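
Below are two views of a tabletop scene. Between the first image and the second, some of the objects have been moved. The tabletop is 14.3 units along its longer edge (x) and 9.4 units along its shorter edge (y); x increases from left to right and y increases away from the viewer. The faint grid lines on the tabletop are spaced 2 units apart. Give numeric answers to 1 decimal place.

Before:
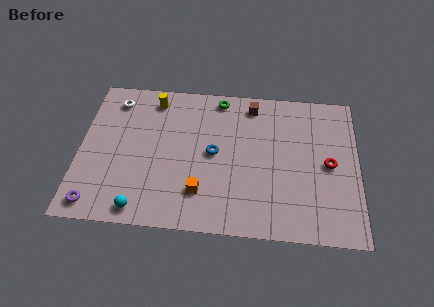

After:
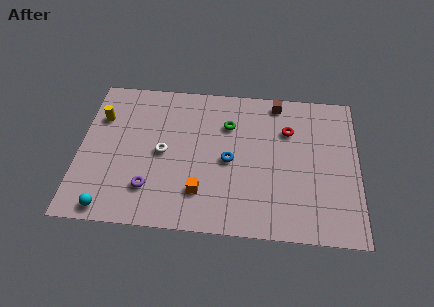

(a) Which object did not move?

the orange cube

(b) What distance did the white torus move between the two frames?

4.1

The white torus was near (1.7, 7.8) before and (4.3, 4.6) after, so it travelled √(2.6² + 3.2²) ≈ 4.1 units.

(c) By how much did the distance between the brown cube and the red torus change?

-3.4

They were about 5.3 units apart before and 1.9 after — 3.4 units closer together.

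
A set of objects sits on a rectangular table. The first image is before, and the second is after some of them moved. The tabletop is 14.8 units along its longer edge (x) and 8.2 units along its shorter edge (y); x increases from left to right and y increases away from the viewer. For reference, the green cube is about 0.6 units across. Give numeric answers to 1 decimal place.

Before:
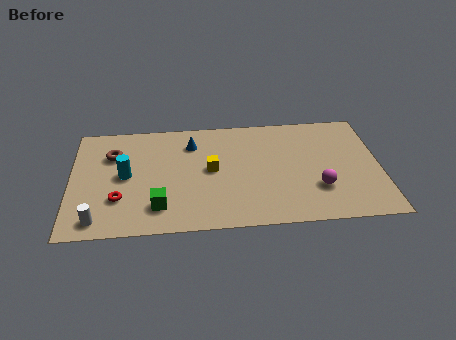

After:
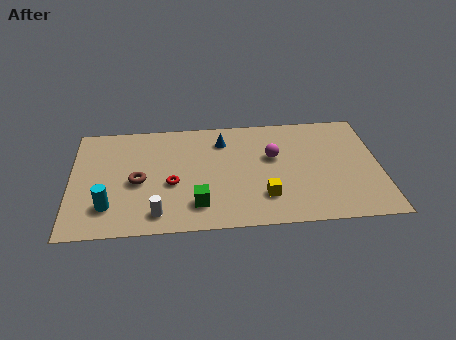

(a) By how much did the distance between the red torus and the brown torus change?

-1.7

The distance was about 3.3 in the first image and 1.6 in the second, so they moved 1.7 units closer together.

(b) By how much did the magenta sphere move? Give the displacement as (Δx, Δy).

(-2.1, 2.5)

The magenta sphere was at about (11.8, 2.5) and moved to about (9.7, 5.0).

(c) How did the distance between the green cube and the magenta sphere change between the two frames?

-2.7

The distance was about 7.6 in the first image and 4.9 in the second, so they moved 2.7 units closer together.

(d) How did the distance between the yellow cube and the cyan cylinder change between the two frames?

+3.3

The distance was about 4.1 in the first image and 7.4 in the second, so they moved 3.3 units further apart.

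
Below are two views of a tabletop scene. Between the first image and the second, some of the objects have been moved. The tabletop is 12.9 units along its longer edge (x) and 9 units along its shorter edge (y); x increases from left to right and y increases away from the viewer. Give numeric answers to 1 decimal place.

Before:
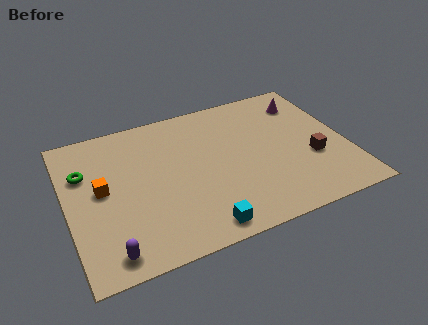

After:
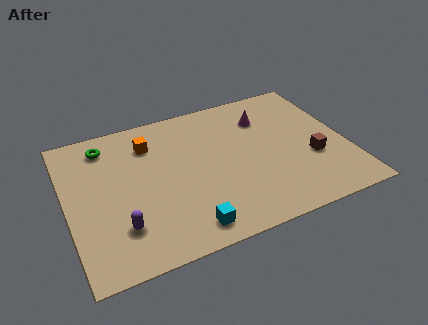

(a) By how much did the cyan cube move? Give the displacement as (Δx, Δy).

(-0.6, 0.2)

From the two frames, the cyan cube sits at roughly (5.7, 1.0) before and (5.1, 1.2) after.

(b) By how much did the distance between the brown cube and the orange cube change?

-1.7

They were about 9.7 units apart before and 8.0 after — 1.7 units closer together.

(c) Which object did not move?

the brown cube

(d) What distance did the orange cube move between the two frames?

3.2

The orange cube was near (1.6, 4.8) before and (4.0, 6.9) after, so it travelled √(2.4² + 2.1²) ≈ 3.2 units.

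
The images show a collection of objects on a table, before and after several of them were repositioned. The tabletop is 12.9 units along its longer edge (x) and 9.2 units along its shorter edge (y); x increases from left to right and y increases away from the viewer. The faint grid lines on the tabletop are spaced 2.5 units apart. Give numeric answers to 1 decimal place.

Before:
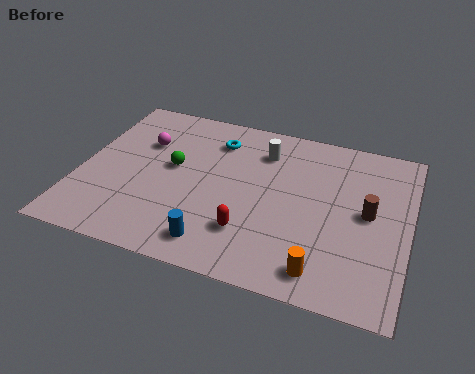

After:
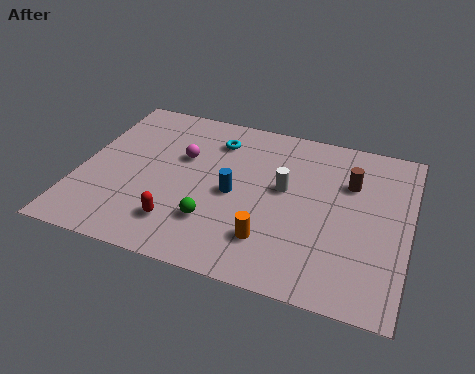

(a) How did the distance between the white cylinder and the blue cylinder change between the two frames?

-3.7

Before: roughly 5.8 units apart; after: 2.1. That's 3.7 units closer together.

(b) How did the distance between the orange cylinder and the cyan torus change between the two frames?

-1.9

The distance was about 7.5 in the first image and 5.6 in the second, so they moved 1.9 units closer together.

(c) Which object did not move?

the cyan torus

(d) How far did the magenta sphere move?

1.6

The magenta sphere was near (2.3, 6.2) before and (3.9, 5.8) after, so it travelled √(1.6² + 0.4²) ≈ 1.6 units.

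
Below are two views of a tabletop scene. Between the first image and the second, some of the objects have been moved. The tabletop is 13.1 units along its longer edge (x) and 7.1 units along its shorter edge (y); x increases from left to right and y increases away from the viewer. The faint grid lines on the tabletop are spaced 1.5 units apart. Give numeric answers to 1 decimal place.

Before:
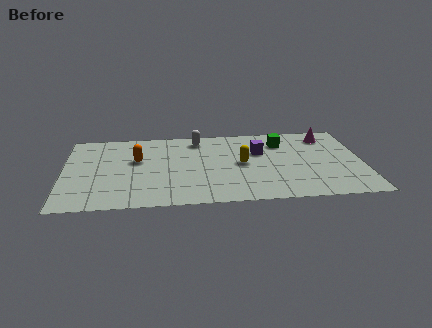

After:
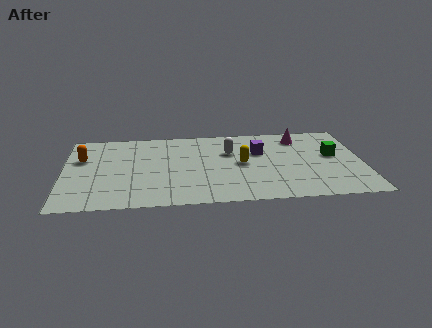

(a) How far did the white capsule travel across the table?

1.9

The white capsule was near (5.9, 6.0) before and (7.3, 4.7) after, so it travelled √(1.4² + 1.3²) ≈ 1.9 units.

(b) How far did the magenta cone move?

1.2

From (11.6, 5.8) to (10.4, 5.8), the magenta cone covered √(1.2² + 0.0²) ≈ 1.2 units.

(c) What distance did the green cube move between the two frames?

2.6

The green cube moved from about (9.6, 5.4) to (11.8, 4.0), a distance of √(2.2² + 1.4²) ≈ 2.6.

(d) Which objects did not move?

the purple cube and the yellow capsule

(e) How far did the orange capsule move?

2.4

From (3.2, 4.3) to (0.8, 4.6), the orange capsule covered √(2.4² + 0.3²) ≈ 2.4 units.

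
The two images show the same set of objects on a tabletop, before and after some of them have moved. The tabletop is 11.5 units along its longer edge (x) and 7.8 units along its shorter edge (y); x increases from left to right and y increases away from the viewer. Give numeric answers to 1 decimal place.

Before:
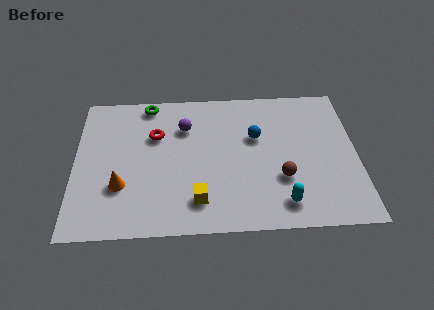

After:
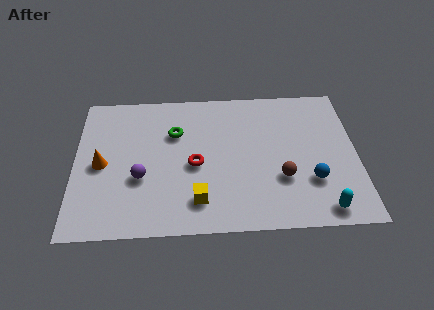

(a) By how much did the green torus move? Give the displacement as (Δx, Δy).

(1.1, -1.7)

From the two frames, the green torus sits at roughly (3.0, 7.0) before and (4.1, 5.3) after.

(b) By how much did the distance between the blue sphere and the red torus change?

+0.7

Before: roughly 4.1 units apart; after: 4.8. That's 0.7 units further apart.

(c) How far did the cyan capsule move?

1.6

The cyan capsule moved from about (8.4, 1.3) to (10.0, 0.9), a distance of √(1.6² + 0.4²) ≈ 1.6.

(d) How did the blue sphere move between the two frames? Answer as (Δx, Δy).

(2.2, -2.5)

From the two frames, the blue sphere sits at roughly (7.4, 4.9) before and (9.6, 2.4) after.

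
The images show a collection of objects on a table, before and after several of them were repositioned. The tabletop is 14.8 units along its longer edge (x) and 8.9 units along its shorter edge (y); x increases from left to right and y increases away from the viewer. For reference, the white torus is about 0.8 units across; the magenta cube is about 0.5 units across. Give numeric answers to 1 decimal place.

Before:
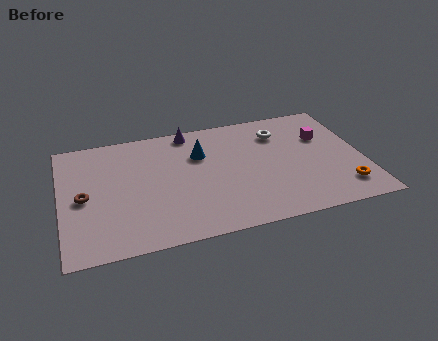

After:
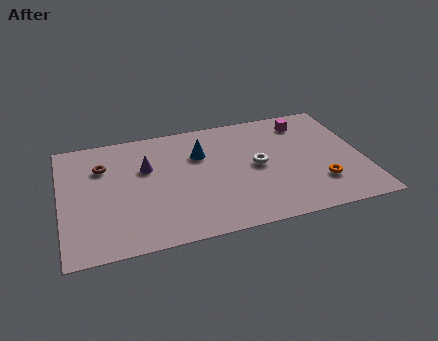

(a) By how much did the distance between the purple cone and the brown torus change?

-4.4

The distance was about 6.6 in the first image and 2.2 in the second, so they moved 4.4 units closer together.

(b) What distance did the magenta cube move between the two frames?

1.6

The magenta cube was near (13.0, 5.9) before and (12.2, 7.3) after, so it travelled √(0.8² + 1.4²) ≈ 1.6 units.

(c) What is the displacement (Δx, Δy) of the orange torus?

(-1.1, 0.6)

From the two frames, the orange torus sits at roughly (13.6, 1.8) before and (12.5, 2.4) after.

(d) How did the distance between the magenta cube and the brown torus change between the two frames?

-1.9

They were about 12.0 units apart before and 10.1 after — 1.9 units closer together.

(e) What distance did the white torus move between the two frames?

2.6

From (10.9, 6.8) to (9.6, 4.5), the white torus covered √(1.3² + 2.3²) ≈ 2.6 units.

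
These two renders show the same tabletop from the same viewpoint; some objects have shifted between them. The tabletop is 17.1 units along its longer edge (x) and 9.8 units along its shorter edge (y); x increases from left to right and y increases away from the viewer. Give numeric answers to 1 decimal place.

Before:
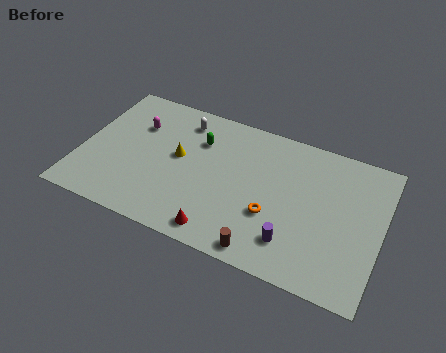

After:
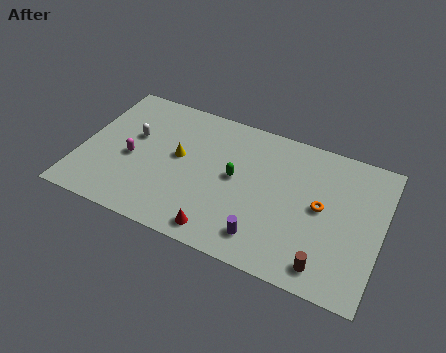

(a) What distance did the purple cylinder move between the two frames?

1.6

The purple cylinder was near (12.4, 2.2) before and (10.8, 1.8) after, so it travelled √(1.6² + 0.4²) ≈ 1.6 units.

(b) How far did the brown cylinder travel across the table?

3.4

The brown cylinder was near (10.9, 1.0) before and (14.3, 1.4) after, so it travelled √(3.4² + 0.4²) ≈ 3.4 units.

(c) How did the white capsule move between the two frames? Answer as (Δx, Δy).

(-2.6, -2.2)

The white capsule started near (5.4, 8.1) and ended near (2.8, 5.9).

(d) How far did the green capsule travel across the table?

2.9

From (6.5, 7.0) to (8.8, 5.2), the green capsule covered √(2.3² + 1.8²) ≈ 2.9 units.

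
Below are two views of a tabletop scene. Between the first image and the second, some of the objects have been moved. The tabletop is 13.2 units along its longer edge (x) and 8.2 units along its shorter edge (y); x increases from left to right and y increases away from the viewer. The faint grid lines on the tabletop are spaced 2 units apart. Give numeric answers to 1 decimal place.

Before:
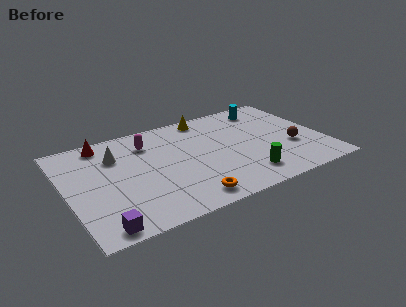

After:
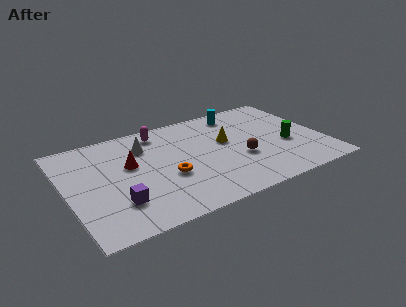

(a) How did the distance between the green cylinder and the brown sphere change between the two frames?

-0.5

They were about 3.0 units apart before and 2.5 after — 0.5 units closer together.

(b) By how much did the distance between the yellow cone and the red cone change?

-0.4

The distance was about 5.4 in the first image and 5.0 in the second, so they moved 0.4 units closer together.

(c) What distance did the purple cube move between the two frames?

1.7

The purple cube was near (1.3, 0.8) before and (2.3, 2.2) after, so it travelled √(1.0² + 1.4²) ≈ 1.7 units.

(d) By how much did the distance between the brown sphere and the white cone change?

-3.8

The distance was about 9.3 in the first image and 5.5 in the second, so they moved 3.8 units closer together.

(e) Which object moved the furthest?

the green cylinder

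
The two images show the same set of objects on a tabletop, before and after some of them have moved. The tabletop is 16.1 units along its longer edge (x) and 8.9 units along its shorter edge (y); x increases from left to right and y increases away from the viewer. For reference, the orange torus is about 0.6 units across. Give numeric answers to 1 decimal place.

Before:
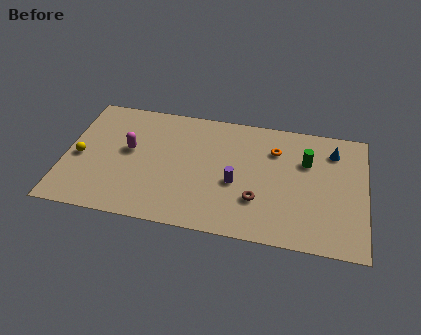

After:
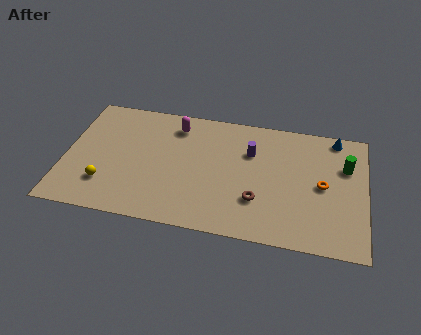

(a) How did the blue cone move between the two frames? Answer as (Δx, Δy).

(0.1, 1.0)

From the two frames, the blue cone sits at roughly (14.3, 7.0) before and (14.4, 8.0) after.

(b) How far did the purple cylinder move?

2.5

The purple cylinder moved from about (9.2, 3.7) to (9.9, 6.1), a distance of √(0.7² + 2.4²) ≈ 2.5.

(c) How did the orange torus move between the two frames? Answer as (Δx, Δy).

(2.6, -2.1)

The orange torus started near (11.2, 6.5) and ended near (13.8, 4.4).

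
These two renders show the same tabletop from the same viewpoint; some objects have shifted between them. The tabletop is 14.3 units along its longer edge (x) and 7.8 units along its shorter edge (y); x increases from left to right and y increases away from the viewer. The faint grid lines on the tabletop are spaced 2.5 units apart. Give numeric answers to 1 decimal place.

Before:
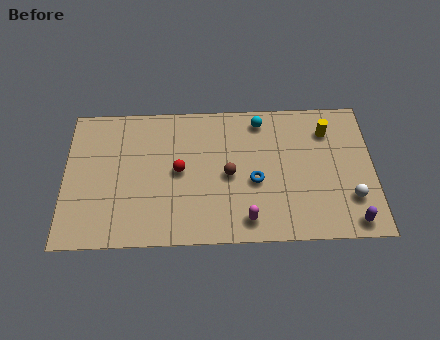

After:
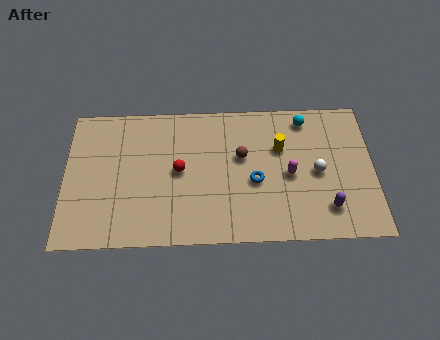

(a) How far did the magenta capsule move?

3.1

The magenta capsule moved from about (8.4, 1.2) to (10.4, 3.6), a distance of √(2.0² + 2.4²) ≈ 3.1.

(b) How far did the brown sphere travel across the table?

1.2

The brown sphere was near (7.6, 3.7) before and (8.2, 4.7) after, so it travelled √(0.6² + 1.0²) ≈ 1.2 units.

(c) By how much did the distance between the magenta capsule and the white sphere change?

-3.6

They were about 4.9 units apart before and 1.3 after — 3.6 units closer together.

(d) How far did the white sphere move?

2.1

The white sphere was near (13.2, 2.2) before and (11.7, 3.7) after, so it travelled √(1.5² + 1.5²) ≈ 2.1 units.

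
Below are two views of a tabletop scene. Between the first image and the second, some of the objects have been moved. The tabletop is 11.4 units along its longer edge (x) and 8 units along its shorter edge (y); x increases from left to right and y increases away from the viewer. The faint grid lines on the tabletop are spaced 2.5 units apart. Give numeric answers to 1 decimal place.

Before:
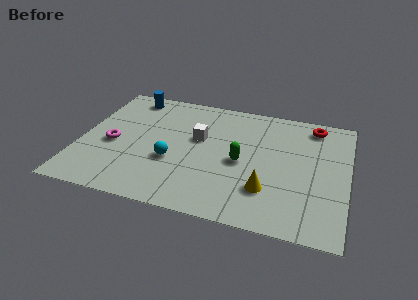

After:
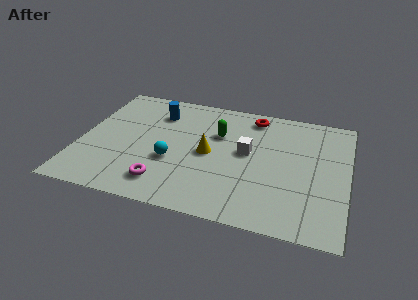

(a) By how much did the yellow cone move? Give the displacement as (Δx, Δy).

(-2.6, 1.7)

The yellow cone was at about (8.1, 2.2) and moved to about (5.5, 3.9).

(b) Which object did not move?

the cyan sphere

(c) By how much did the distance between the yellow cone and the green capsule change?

-0.5

They were about 1.9 units apart before and 1.4 after — 0.5 units closer together.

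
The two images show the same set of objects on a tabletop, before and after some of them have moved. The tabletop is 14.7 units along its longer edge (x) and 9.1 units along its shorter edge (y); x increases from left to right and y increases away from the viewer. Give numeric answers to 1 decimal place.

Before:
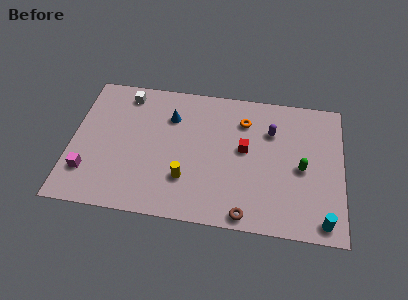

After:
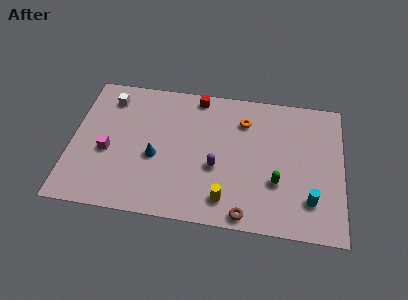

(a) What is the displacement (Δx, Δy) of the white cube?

(-0.9, -0.4)

The white cube started near (2.8, 7.8) and ended near (1.9, 7.4).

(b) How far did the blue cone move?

2.9

From (5.3, 6.6) to (4.6, 3.8), the blue cone covered √(0.7² + 2.8²) ≈ 2.9 units.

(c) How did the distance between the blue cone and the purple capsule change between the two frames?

-2.2

Before: roughly 5.5 units apart; after: 3.3. That's 2.2 units closer together.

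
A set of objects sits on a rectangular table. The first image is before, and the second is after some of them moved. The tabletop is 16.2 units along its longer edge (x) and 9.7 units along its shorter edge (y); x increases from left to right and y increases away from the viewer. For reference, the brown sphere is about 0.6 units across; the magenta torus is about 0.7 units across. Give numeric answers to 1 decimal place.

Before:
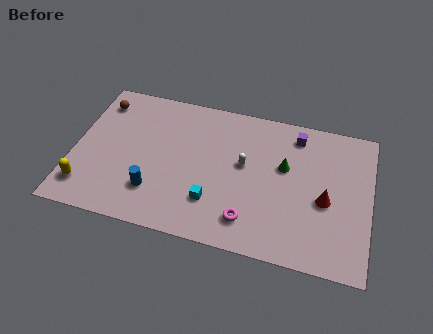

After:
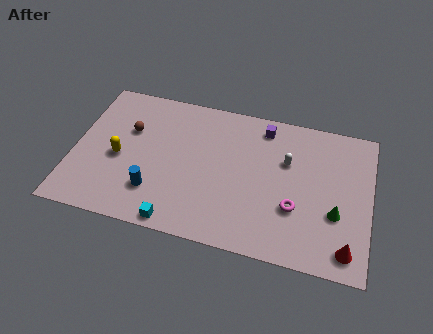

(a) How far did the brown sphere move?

2.4

From (1.1, 7.9) to (2.9, 6.3), the brown sphere covered √(1.8² + 1.6²) ≈ 2.4 units.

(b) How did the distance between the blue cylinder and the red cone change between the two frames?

+1.2

They were about 9.4 units apart before and 10.6 after — 1.2 units further apart.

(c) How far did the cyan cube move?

2.5

The cyan cube moved from about (7.8, 2.6) to (6.0, 0.8), a distance of √(1.8² + 1.8²) ≈ 2.5.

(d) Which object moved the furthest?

the green cone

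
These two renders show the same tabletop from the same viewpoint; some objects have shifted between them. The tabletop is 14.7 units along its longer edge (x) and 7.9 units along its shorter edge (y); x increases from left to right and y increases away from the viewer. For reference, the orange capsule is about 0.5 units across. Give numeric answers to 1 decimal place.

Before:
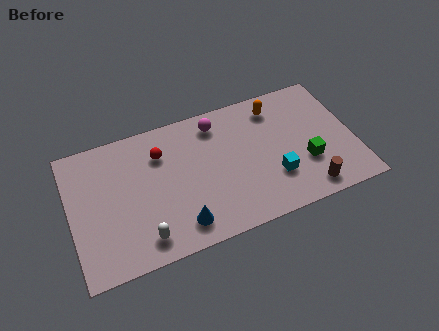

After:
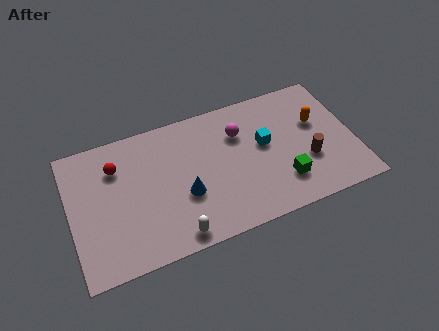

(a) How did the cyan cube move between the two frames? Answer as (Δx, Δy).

(-0.3, 2.1)

The cyan cube started near (10.4, 2.4) and ended near (10.1, 4.5).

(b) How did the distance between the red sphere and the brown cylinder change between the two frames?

+1.6

Before: roughly 8.6 units apart; after: 10.2. That's 1.6 units further apart.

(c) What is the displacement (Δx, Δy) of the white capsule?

(1.6, -0.4)

From the two frames, the white capsule sits at roughly (3.5, 1.3) before and (5.1, 0.9) after.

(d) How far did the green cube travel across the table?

1.5

From (12.1, 2.7) to (10.8, 2.0), the green cube covered √(1.3² + 0.7²) ≈ 1.5 units.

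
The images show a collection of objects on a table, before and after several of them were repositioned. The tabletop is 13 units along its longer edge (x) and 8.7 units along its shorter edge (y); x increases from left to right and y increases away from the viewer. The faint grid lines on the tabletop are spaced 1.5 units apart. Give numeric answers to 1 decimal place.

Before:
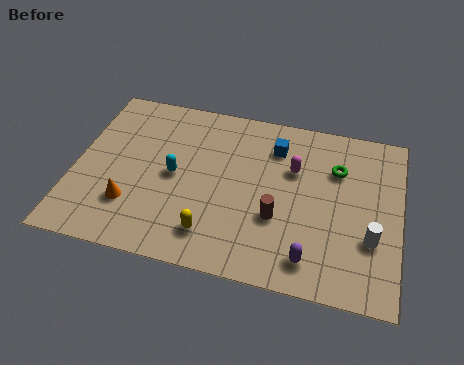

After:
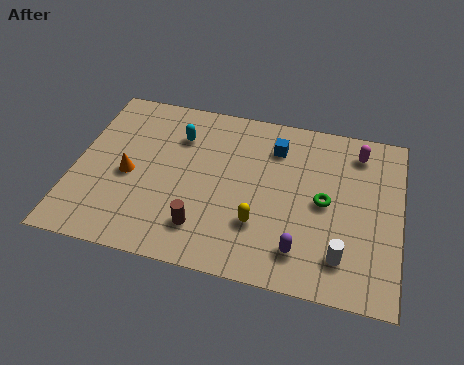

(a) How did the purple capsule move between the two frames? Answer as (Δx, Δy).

(-0.4, 0.3)

The purple capsule started near (9.6, 1.4) and ended near (9.2, 1.7).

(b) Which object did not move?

the blue cube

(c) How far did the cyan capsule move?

2.1

From (4.0, 4.3) to (4.0, 6.4), the cyan capsule covered √(0.0² + 2.1²) ≈ 2.1 units.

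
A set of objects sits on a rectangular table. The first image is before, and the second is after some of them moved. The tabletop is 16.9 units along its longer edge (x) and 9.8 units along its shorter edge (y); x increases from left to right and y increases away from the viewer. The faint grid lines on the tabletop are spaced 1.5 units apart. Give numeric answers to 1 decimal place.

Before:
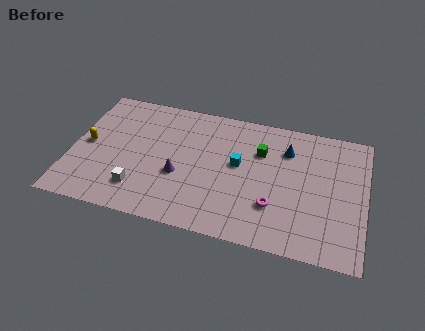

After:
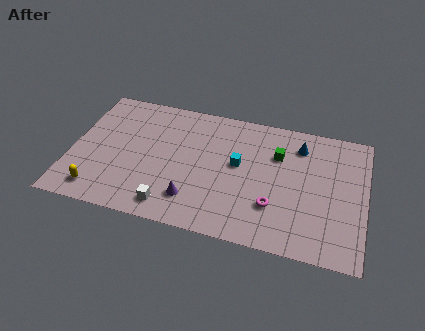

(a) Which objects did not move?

the cyan cube and the magenta torus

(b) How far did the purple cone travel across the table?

1.8

The purple cone moved from about (6.3, 3.8) to (7.2, 2.2), a distance of √(0.9² + 1.6²) ≈ 1.8.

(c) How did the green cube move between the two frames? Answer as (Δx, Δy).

(1.0, 0.0)

The green cube started near (10.8, 6.8) and ended near (11.8, 6.8).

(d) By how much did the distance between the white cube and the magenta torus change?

-1.7

They were about 7.7 units apart before and 6.0 after — 1.7 units closer together.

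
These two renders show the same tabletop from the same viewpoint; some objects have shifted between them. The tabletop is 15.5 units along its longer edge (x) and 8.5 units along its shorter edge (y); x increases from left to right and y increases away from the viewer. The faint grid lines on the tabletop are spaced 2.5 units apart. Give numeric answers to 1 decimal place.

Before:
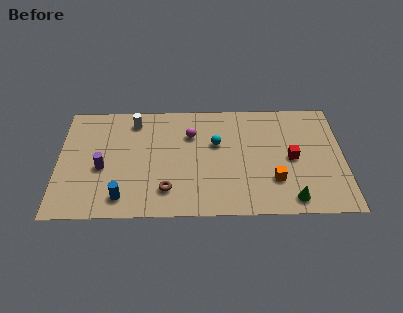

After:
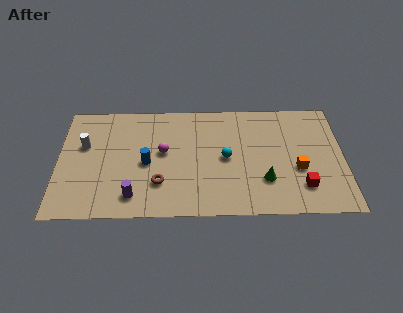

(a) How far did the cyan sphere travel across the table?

1.2

The cyan sphere was near (8.6, 5.3) before and (9.1, 4.2) after, so it travelled √(0.5² + 1.1²) ≈ 1.2 units.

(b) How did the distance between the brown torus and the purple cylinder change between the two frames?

-2.2

The distance was about 3.9 in the first image and 1.7 in the second, so they moved 2.2 units closer together.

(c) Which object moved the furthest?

the white cylinder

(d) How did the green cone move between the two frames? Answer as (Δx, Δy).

(-1.4, 1.4)

The green cone started near (12.6, 1.1) and ended near (11.2, 2.5).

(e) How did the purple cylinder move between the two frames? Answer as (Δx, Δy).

(1.7, -2.1)

The purple cylinder was at about (2.4, 3.6) and moved to about (4.1, 1.5).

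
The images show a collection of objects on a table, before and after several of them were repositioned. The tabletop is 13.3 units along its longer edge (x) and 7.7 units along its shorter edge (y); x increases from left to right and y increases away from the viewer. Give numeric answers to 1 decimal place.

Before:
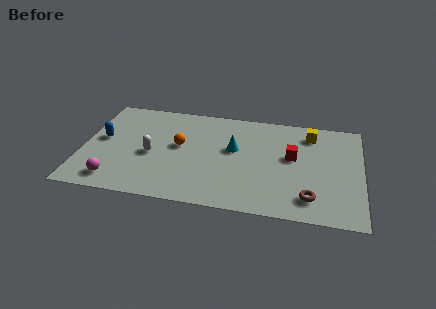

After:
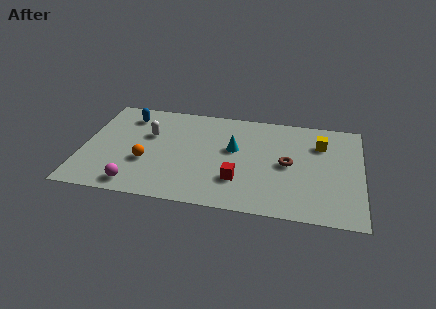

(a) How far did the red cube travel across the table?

3.3

The red cube was near (10.0, 4.4) before and (7.5, 2.2) after, so it travelled √(2.5² + 2.2²) ≈ 3.3 units.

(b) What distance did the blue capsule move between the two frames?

2.3

From (0.9, 4.2) to (2.0, 6.2), the blue capsule covered √(1.1² + 2.0²) ≈ 2.3 units.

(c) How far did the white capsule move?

1.5

From (3.3, 3.4) to (3.1, 4.9), the white capsule covered √(0.2² + 1.5²) ≈ 1.5 units.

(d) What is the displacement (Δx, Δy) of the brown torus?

(-1.1, 2.3)

The brown torus was at about (10.9, 1.5) and moved to about (9.8, 3.8).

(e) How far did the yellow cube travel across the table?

0.9

The yellow cube was near (10.8, 6.3) before and (11.3, 5.6) after, so it travelled √(0.5² + 0.7²) ≈ 0.9 units.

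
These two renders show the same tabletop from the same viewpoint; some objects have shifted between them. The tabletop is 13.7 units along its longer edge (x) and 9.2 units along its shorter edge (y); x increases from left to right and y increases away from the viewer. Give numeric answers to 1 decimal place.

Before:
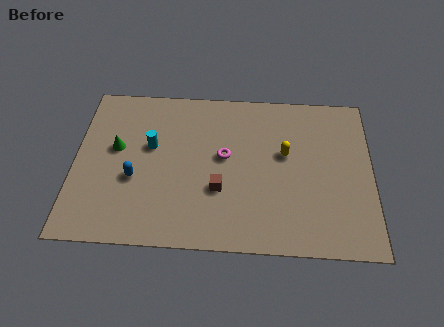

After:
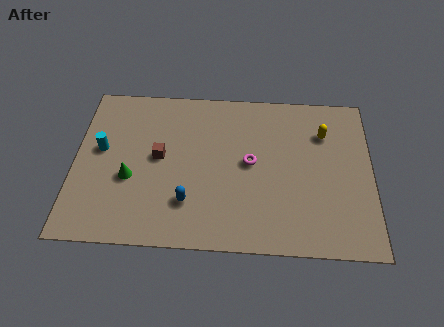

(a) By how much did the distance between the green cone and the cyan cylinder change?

+0.5

They were about 1.6 units apart before and 2.1 after — 0.5 units further apart.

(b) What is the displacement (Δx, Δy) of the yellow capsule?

(1.8, 1.3)

The yellow capsule started near (9.7, 5.4) and ended near (11.5, 6.7).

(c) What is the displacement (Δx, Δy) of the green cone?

(0.7, -1.7)

The green cone was at about (1.9, 5.3) and moved to about (2.6, 3.6).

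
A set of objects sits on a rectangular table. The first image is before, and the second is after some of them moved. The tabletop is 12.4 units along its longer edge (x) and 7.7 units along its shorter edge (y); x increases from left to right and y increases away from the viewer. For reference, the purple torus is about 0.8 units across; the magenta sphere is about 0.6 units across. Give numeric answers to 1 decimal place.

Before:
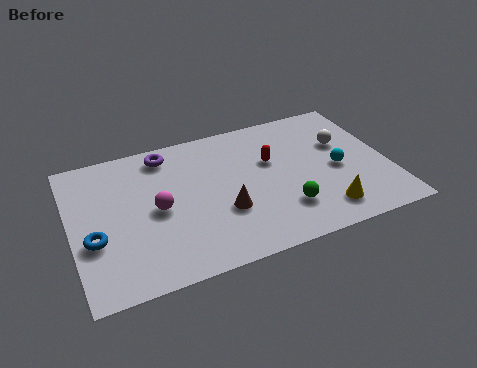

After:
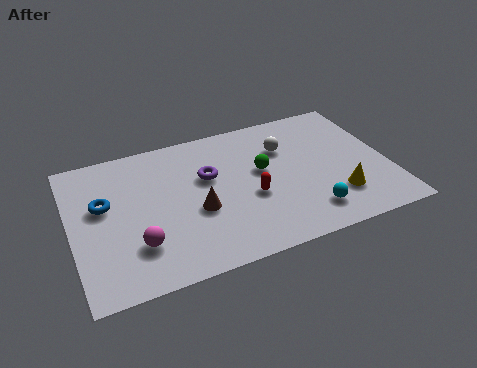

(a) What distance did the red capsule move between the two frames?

2.0

The red capsule moved from about (7.9, 4.8) to (6.9, 3.1), a distance of √(1.0² + 1.7²) ≈ 2.0.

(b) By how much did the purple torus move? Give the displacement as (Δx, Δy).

(1.5, -1.8)

From the two frames, the purple torus sits at roughly (3.9, 6.6) before and (5.4, 4.8) after.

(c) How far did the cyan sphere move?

2.4

The cyan sphere was near (10.4, 3.5) before and (9.0, 1.5) after, so it travelled √(1.4² + 2.0²) ≈ 2.4 units.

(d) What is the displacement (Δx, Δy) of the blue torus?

(0.5, 1.7)

From the two frames, the blue torus sits at roughly (0.8, 2.9) before and (1.3, 4.6) after.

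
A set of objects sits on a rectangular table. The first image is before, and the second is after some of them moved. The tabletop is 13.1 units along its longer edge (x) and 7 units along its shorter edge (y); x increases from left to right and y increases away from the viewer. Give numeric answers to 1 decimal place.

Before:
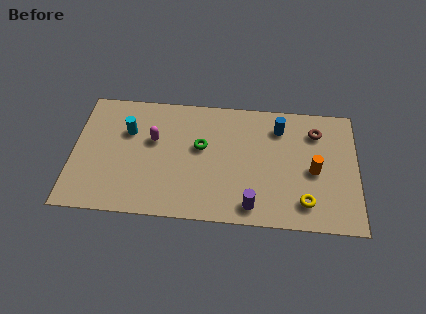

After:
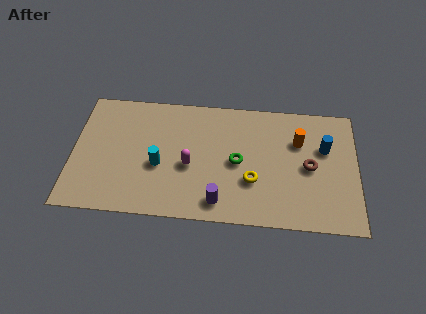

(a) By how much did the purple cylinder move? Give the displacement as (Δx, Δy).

(-1.5, 0.1)

The purple cylinder started near (8.3, 1.0) and ended near (6.8, 1.1).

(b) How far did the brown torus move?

2.0

The brown torus moved from about (11.2, 5.4) to (10.9, 3.4), a distance of √(0.3² + 2.0²) ≈ 2.0.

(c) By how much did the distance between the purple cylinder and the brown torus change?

-0.6

The distance was about 5.3 in the first image and 4.7 in the second, so they moved 0.6 units closer together.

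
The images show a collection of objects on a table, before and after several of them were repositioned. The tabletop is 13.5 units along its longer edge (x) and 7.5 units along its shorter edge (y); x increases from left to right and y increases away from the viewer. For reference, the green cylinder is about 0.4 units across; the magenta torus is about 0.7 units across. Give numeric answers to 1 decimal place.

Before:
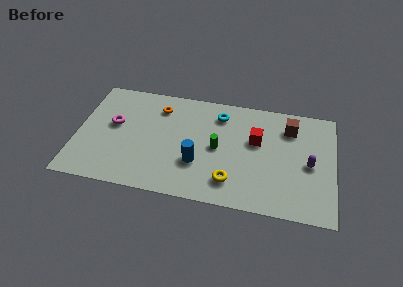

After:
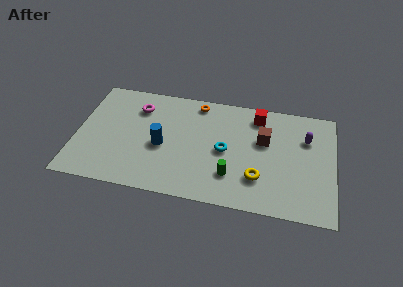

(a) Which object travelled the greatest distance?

the cyan torus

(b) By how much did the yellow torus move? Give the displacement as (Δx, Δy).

(1.4, 0.5)

The yellow torus was at about (8.2, 1.6) and moved to about (9.6, 2.1).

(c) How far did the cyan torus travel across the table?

2.4

The cyan torus was near (7.4, 6.0) before and (7.8, 3.6) after, so it travelled √(0.4² + 2.4²) ≈ 2.4 units.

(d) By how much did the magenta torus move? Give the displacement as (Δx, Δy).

(1.2, 1.4)

From the two frames, the magenta torus sits at roughly (1.9, 4.3) before and (3.1, 5.7) after.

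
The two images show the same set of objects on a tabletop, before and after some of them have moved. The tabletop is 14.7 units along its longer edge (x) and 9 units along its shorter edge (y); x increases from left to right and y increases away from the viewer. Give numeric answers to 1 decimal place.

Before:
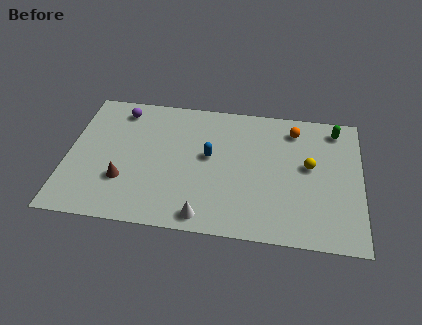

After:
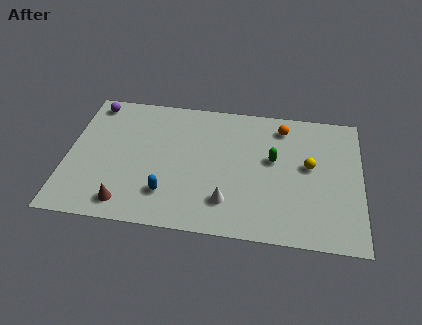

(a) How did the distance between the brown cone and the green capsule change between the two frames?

-3.4

The distance was about 11.6 in the first image and 8.2 in the second, so they moved 3.4 units closer together.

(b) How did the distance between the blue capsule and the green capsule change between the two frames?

-0.9

Before: roughly 6.9 units apart; after: 6.0. That's 0.9 units closer together.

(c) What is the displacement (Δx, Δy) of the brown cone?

(0.2, -1.5)

From the two frames, the brown cone sits at roughly (2.9, 2.8) before and (3.1, 1.3) after.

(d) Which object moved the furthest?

the green capsule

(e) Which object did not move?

the yellow sphere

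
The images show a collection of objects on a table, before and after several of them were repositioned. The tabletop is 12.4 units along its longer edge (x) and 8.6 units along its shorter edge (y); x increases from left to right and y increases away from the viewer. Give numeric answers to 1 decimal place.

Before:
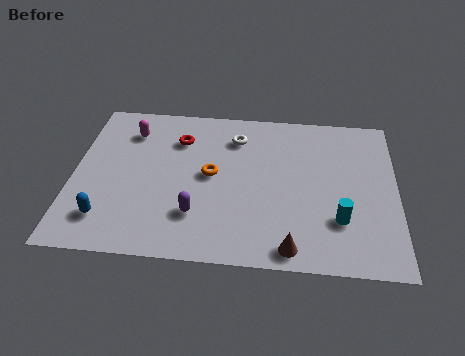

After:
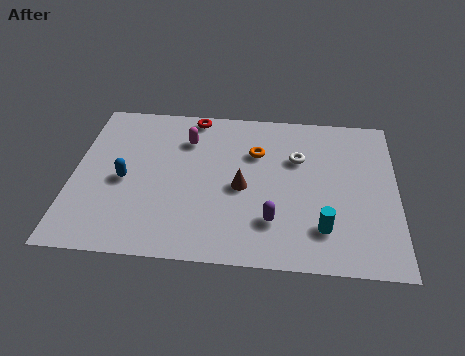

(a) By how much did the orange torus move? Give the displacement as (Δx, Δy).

(1.7, 1.4)

From the two frames, the orange torus sits at roughly (5.3, 4.5) before and (7.0, 5.9) after.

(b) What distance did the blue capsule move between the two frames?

2.2

The blue capsule was near (1.4, 1.8) before and (2.0, 3.9) after, so it travelled √(0.6² + 2.1²) ≈ 2.2 units.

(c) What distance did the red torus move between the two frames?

1.5

The red torus was near (4.0, 6.4) before and (4.5, 7.8) after, so it travelled √(0.5² + 1.4²) ≈ 1.5 units.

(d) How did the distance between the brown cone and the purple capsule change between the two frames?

-1.8

Before: roughly 3.9 units apart; after: 2.1. That's 1.8 units closer together.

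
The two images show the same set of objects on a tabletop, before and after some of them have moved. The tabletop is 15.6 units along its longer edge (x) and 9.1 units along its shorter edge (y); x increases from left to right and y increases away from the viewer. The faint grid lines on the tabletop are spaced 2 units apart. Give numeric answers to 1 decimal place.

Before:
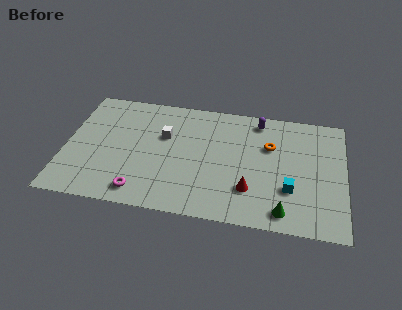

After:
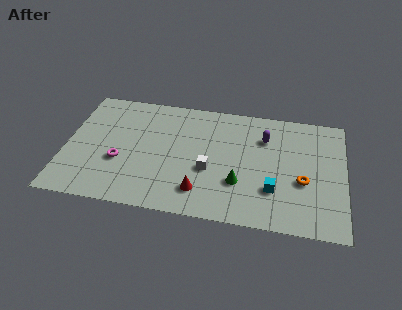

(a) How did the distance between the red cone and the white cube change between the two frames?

-4.2

The distance was about 5.9 in the first image and 1.7 in the second, so they moved 4.2 units closer together.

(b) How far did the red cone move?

2.8

The red cone moved from about (10.4, 2.5) to (7.7, 1.9), a distance of √(2.7² + 0.6²) ≈ 2.8.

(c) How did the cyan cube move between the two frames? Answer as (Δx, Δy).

(-0.9, -0.2)

The cyan cube started near (12.6, 2.9) and ended near (11.7, 2.7).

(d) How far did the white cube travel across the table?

3.4

From (5.5, 5.8) to (8.1, 3.6), the white cube covered √(2.6² + 2.2²) ≈ 3.4 units.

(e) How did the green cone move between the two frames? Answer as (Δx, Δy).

(-2.5, 1.7)

From the two frames, the green cone sits at roughly (12.3, 1.2) before and (9.8, 2.9) after.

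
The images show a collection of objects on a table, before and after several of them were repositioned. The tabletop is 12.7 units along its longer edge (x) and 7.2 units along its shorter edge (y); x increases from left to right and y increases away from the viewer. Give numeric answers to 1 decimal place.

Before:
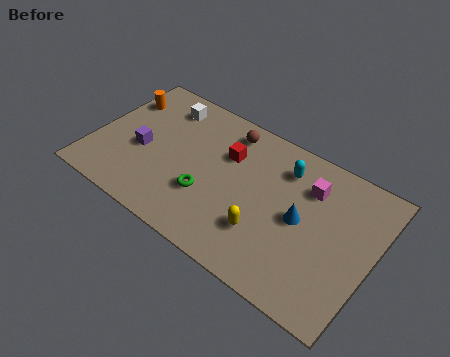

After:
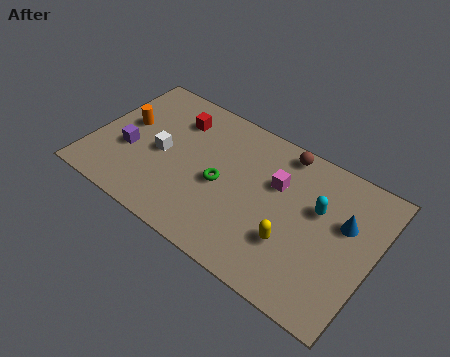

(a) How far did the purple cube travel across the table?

0.6

The purple cube moved from about (2.2, 3.1) to (1.7, 2.8), a distance of √(0.5² + 0.3²) ≈ 0.6.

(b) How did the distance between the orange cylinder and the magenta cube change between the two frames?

-1.9

They were about 8.8 units apart before and 6.9 after — 1.9 units closer together.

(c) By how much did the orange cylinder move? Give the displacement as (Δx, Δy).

(0.5, -1.2)

From the two frames, the orange cylinder sits at roughly (0.8, 5.3) before and (1.3, 4.1) after.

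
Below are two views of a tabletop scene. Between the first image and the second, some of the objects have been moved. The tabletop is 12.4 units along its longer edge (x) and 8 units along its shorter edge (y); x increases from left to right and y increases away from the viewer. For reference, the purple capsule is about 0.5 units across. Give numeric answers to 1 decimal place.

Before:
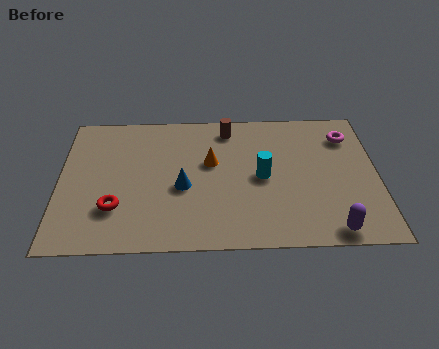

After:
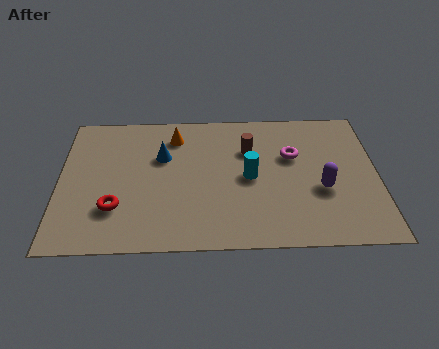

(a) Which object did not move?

the red torus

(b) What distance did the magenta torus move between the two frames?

2.5

The magenta torus moved from about (11.3, 6.2) to (9.1, 5.1), a distance of √(2.2² + 1.1²) ≈ 2.5.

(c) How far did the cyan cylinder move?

0.5

The cyan cylinder moved from about (7.9, 3.9) to (7.4, 3.9), a distance of √(0.5² + 0.0²) ≈ 0.5.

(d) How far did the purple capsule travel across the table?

2.3

The purple capsule moved from about (10.5, 0.8) to (10.2, 3.1), a distance of √(0.3² + 2.3²) ≈ 2.3.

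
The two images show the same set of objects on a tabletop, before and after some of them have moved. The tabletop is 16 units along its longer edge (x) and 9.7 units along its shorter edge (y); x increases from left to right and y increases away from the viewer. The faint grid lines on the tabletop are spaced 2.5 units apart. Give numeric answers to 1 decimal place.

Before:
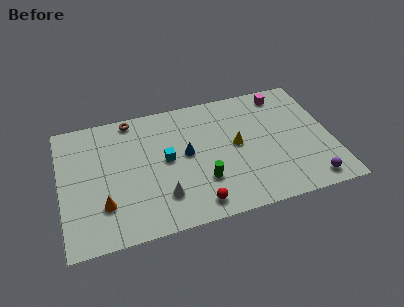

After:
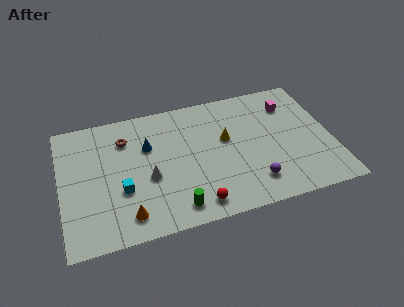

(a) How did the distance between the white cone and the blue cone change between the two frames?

-0.8

Before: roughly 3.2 units apart; after: 2.4. That's 0.8 units closer together.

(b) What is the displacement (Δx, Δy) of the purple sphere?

(-3.3, 0.8)

The purple sphere started near (14.4, 1.2) and ended near (11.1, 2.0).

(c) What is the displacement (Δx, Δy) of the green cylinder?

(-1.7, -1.5)

The green cylinder started near (8.2, 2.9) and ended near (6.5, 1.4).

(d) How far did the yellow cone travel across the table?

0.8

From (10.4, 5.1) to (9.8, 5.7), the yellow cone covered √(0.6² + 0.6²) ≈ 0.8 units.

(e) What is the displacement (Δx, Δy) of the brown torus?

(-0.5, -1.5)

The brown torus was at about (4.4, 8.8) and moved to about (3.9, 7.3).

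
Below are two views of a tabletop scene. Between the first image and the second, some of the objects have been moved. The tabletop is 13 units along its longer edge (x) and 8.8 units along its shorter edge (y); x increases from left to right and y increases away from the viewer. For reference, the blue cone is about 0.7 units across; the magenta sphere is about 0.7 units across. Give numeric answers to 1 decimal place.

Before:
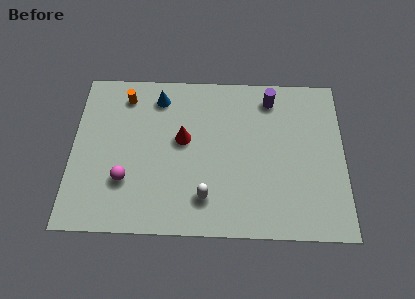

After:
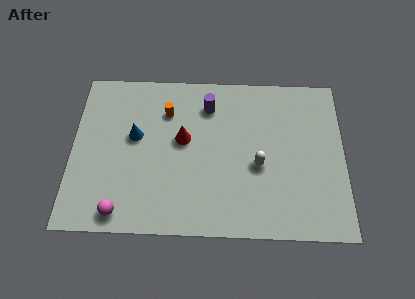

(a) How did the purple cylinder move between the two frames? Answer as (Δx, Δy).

(-3.0, -0.5)

From the two frames, the purple cylinder sits at roughly (9.5, 7.4) before and (6.5, 6.9) after.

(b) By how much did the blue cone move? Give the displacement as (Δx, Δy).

(-1.1, -2.2)

The blue cone was at about (4.1, 7.3) and moved to about (3.0, 5.1).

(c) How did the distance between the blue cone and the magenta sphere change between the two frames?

-0.7

Before: roughly 4.8 units apart; after: 4.1. That's 0.7 units closer together.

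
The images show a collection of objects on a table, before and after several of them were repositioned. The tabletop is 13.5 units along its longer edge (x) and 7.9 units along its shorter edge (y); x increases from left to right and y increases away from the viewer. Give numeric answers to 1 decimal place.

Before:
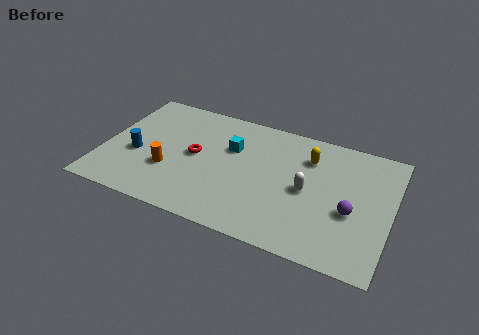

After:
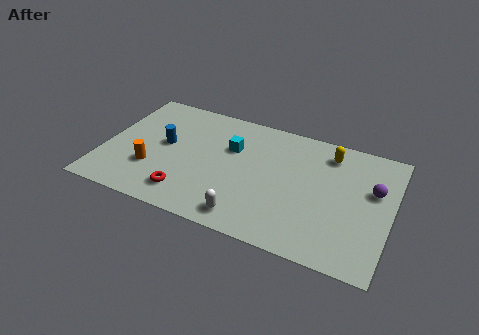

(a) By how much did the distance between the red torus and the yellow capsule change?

+2.5

The distance was about 5.5 in the first image and 8.0 in the second, so they moved 2.5 units further apart.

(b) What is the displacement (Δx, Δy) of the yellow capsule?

(0.9, 0.6)

The yellow capsule started near (9.5, 5.9) and ended near (10.4, 6.5).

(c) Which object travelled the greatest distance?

the white capsule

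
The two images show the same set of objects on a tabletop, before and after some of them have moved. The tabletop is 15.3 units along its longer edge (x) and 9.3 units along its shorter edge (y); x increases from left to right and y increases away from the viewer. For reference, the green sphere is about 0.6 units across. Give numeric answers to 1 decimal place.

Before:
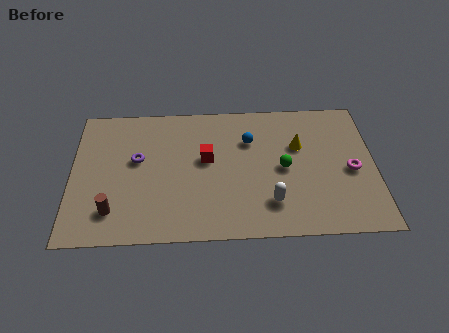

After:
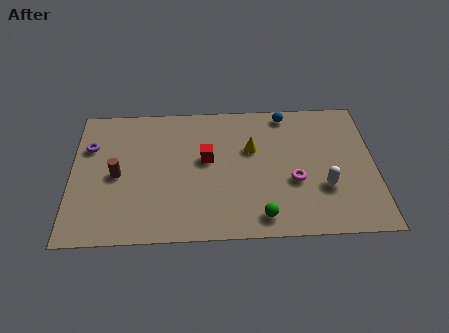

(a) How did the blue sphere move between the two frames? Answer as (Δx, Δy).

(1.9, 1.8)

The blue sphere started near (9.0, 6.5) and ended near (10.9, 8.3).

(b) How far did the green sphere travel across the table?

3.4

From (10.7, 4.5) to (9.5, 1.3), the green sphere covered √(1.2² + 3.2²) ≈ 3.4 units.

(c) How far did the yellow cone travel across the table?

2.4

The yellow cone was near (11.5, 6.0) before and (9.1, 5.9) after, so it travelled √(2.4² + 0.1²) ≈ 2.4 units.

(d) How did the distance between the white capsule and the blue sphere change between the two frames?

+1.1

They were about 4.4 units apart before and 5.5 after — 1.1 units further apart.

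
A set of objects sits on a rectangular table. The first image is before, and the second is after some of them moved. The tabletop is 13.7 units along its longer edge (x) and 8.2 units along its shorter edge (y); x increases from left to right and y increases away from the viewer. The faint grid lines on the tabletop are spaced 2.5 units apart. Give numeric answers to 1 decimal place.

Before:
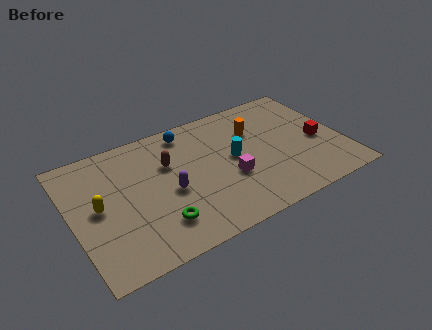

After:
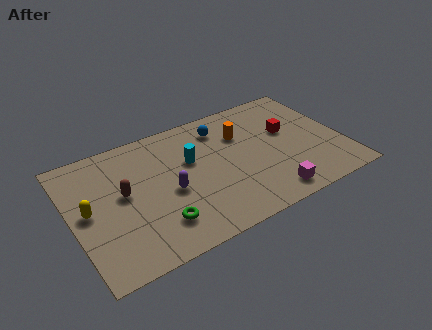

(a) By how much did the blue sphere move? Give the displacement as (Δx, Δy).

(1.7, -0.5)

The blue sphere started near (6.2, 7.1) and ended near (7.9, 6.6).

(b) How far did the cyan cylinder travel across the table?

2.2

From (8.2, 4.3) to (6.1, 5.1), the cyan cylinder covered √(2.1² + 0.8²) ≈ 2.2 units.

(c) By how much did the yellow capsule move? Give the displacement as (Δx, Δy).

(-0.5, 0.0)

The yellow capsule started near (1.3, 4.2) and ended near (0.8, 4.2).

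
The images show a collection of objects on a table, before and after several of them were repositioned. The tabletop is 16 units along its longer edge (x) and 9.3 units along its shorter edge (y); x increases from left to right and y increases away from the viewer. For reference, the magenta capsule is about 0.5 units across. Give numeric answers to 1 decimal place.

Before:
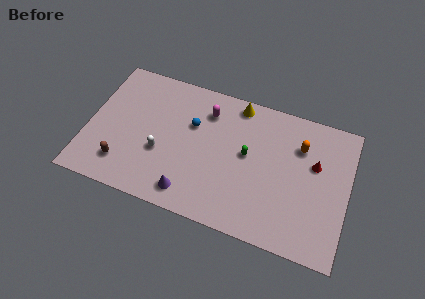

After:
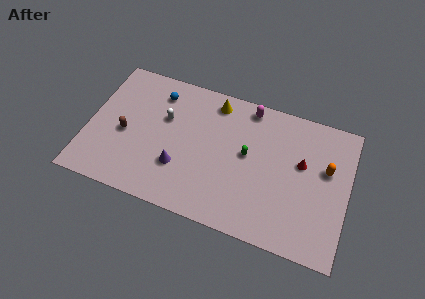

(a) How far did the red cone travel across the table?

0.8

From (13.9, 5.8) to (13.1, 5.6), the red cone covered √(0.8² + 0.2²) ≈ 0.8 units.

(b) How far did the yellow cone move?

1.4

From (8.9, 8.3) to (7.5, 8.0), the yellow cone covered √(1.4² + 0.3²) ≈ 1.4 units.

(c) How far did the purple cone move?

1.7

The purple cone was near (6.6, 1.4) before and (5.8, 2.9) after, so it travelled √(0.8² + 1.5²) ≈ 1.7 units.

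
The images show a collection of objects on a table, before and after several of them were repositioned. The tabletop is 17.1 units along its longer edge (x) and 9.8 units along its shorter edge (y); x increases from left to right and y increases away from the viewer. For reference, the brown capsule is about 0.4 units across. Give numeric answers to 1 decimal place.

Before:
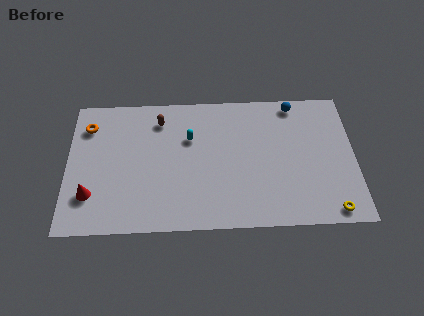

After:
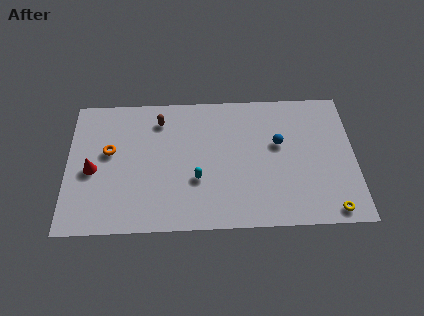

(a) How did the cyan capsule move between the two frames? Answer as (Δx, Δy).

(0.4, -3.0)

From the two frames, the cyan capsule sits at roughly (7.3, 6.5) before and (7.7, 3.5) after.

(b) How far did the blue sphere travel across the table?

3.1

From (13.6, 8.8) to (12.6, 5.9), the blue sphere covered √(1.0² + 2.9²) ≈ 3.1 units.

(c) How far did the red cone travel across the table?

1.8

The red cone moved from about (1.4, 2.6) to (1.5, 4.4), a distance of √(0.1² + 1.8²) ≈ 1.8.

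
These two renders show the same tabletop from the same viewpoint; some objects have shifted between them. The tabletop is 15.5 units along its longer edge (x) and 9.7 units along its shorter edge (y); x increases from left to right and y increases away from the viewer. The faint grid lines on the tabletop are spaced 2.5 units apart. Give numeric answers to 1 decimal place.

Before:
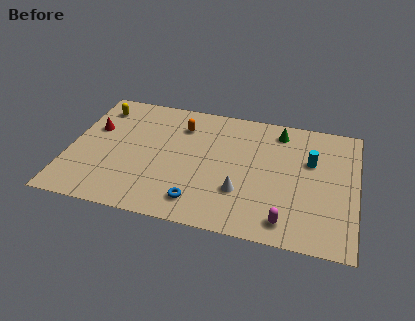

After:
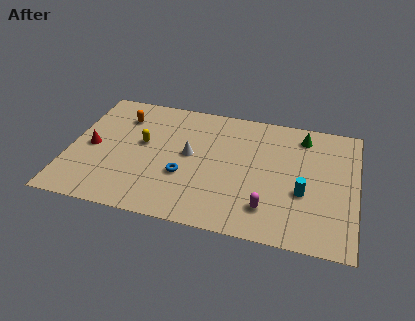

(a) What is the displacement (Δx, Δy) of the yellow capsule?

(2.6, -2.4)

The yellow capsule was at about (1.3, 7.9) and moved to about (3.9, 5.5).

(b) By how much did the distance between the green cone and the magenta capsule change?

-0.6

The distance was about 6.8 in the first image and 6.2 in the second, so they moved 0.6 units closer together.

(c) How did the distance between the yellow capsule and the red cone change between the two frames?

+1.0

Before: roughly 1.8 units apart; after: 2.8. That's 1.0 units further apart.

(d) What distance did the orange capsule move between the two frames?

3.3

From (5.9, 7.4) to (2.6, 7.4), the orange capsule covered √(3.3² + 0.0²) ≈ 3.3 units.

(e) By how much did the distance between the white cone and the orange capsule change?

-1.1

The distance was about 5.6 in the first image and 4.5 in the second, so they moved 1.1 units closer together.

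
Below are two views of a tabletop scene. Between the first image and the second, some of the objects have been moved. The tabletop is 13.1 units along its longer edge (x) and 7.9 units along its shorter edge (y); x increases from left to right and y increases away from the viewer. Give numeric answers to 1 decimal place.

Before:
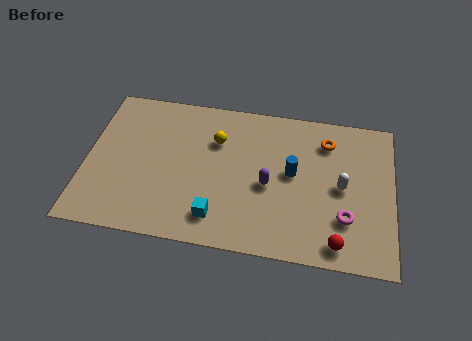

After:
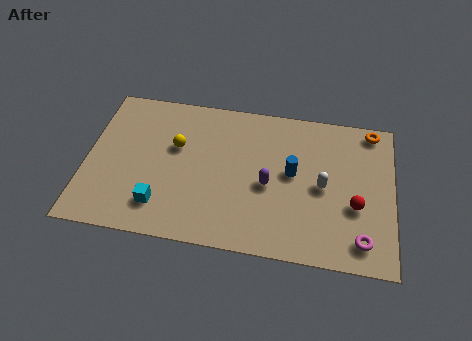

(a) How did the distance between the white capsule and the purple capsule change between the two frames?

-0.8

They were about 3.1 units apart before and 2.3 after — 0.8 units closer together.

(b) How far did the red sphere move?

2.1

From (10.8, 1.0) to (11.5, 3.0), the red sphere covered √(0.7² + 2.0²) ≈ 2.1 units.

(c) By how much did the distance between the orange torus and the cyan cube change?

+3.8

The distance was about 6.5 in the first image and 10.3 in the second, so they moved 3.8 units further apart.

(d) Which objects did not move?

the blue cylinder and the purple capsule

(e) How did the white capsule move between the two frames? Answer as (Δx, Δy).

(-0.8, -0.1)

From the two frames, the white capsule sits at roughly (10.9, 3.9) before and (10.1, 3.8) after.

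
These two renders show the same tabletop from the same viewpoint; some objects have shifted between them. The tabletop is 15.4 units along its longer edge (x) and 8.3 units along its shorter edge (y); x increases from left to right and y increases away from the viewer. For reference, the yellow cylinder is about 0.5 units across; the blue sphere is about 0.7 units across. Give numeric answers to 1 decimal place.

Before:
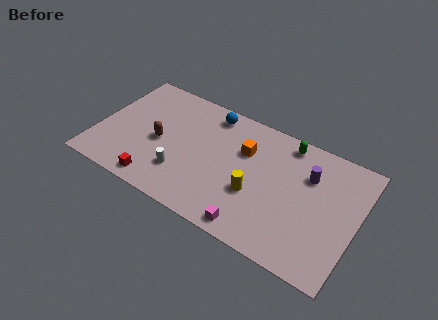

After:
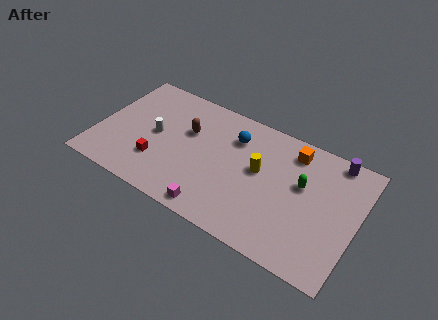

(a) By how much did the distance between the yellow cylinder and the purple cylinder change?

+1.1

They were about 3.9 units apart before and 5.0 after — 1.1 units further apart.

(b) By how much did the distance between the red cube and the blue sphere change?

-1.0

Before: roughly 6.6 units apart; after: 5.6. That's 1.0 units closer together.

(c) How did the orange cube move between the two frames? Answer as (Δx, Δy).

(2.7, 1.3)

The orange cube was at about (8.6, 5.6) and moved to about (11.3, 6.9).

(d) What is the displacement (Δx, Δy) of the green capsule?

(1.2, -2.3)

From the two frames, the green capsule sits at roughly (10.9, 7.3) before and (12.1, 5.0) after.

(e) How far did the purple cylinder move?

2.1

The purple cylinder was near (12.4, 5.8) before and (13.7, 7.5) after, so it travelled √(1.3² + 1.7²) ≈ 2.1 units.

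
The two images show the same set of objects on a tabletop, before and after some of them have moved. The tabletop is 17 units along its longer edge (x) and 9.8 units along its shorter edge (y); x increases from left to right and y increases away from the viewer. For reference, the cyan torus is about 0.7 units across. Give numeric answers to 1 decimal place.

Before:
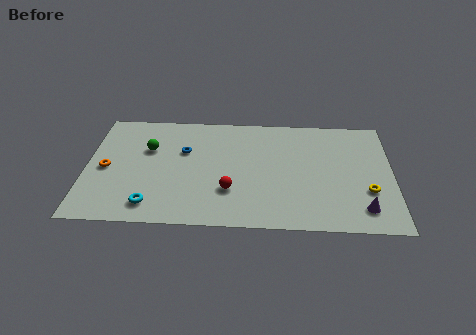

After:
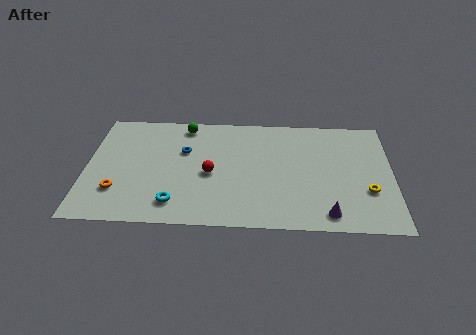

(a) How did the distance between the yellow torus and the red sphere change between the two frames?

+1.2

Before: roughly 7.6 units apart; after: 8.8. That's 1.2 units further apart.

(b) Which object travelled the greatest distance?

the green sphere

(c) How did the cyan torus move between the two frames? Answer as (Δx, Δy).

(1.3, 0.2)

The cyan torus was at about (3.7, 1.6) and moved to about (5.0, 1.8).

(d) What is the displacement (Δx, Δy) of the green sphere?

(2.0, 2.2)

The green sphere started near (3.4, 6.4) and ended near (5.4, 8.6).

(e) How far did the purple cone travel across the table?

2.0

The purple cone was near (15.3, 1.8) before and (13.4, 1.3) after, so it travelled √(1.9² + 0.5²) ≈ 2.0 units.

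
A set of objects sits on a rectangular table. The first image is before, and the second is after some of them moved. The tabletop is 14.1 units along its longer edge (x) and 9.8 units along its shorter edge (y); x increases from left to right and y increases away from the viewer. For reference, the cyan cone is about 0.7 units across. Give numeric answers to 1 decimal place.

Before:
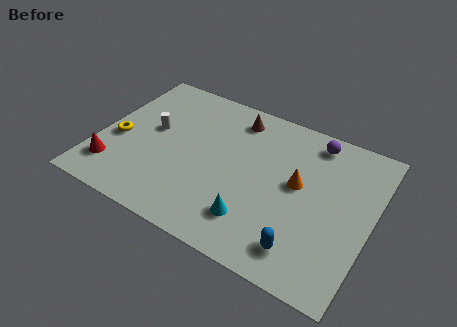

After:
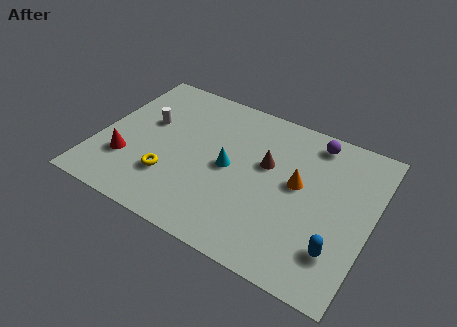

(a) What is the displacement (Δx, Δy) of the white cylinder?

(-0.3, 0.4)

The white cylinder was at about (2.6, 5.5) and moved to about (2.3, 5.9).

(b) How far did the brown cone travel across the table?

3.0

The brown cone was near (6.6, 8.2) before and (8.6, 5.9) after, so it travelled √(2.0² + 2.3²) ≈ 3.0 units.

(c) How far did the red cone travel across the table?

1.0

The red cone moved from about (1.1, 2.1) to (1.7, 2.9), a distance of √(0.6² + 0.8²) ≈ 1.0.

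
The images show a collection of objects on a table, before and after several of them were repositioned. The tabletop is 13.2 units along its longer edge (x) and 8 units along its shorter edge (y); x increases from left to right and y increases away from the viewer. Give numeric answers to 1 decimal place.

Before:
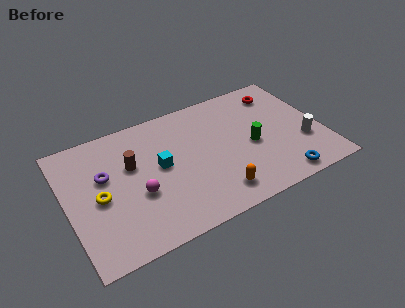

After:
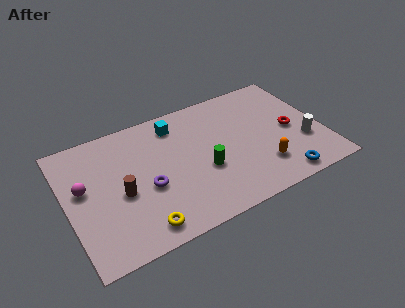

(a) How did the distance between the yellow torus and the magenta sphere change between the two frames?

+2.3

Before: roughly 2.0 units apart; after: 4.3. That's 2.3 units further apart.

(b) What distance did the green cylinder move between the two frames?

2.6

From (9.5, 3.6) to (6.9, 3.1), the green cylinder covered √(2.6² + 0.5²) ≈ 2.6 units.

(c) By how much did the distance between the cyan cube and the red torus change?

-0.6

Before: roughly 7.0 units apart; after: 6.4. That's 0.6 units closer together.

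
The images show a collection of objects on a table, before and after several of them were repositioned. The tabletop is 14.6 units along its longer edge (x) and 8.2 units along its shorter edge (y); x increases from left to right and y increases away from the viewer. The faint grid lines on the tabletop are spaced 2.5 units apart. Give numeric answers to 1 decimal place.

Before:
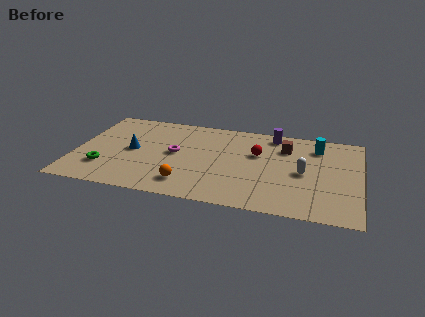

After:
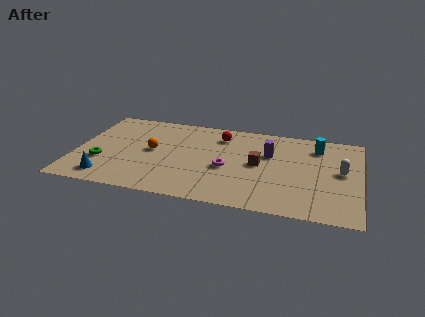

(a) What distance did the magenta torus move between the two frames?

2.8

The magenta torus moved from about (5.1, 4.3) to (7.8, 3.5), a distance of √(2.7² + 0.8²) ≈ 2.8.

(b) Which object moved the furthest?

the orange sphere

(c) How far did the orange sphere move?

3.4

The orange sphere moved from about (5.9, 1.6) to (3.9, 4.3), a distance of √(2.0² + 2.7²) ≈ 3.4.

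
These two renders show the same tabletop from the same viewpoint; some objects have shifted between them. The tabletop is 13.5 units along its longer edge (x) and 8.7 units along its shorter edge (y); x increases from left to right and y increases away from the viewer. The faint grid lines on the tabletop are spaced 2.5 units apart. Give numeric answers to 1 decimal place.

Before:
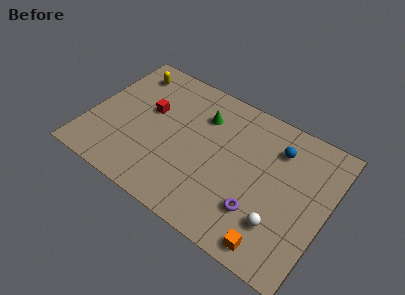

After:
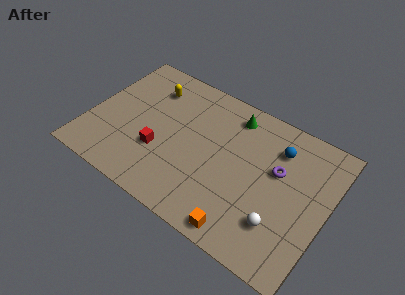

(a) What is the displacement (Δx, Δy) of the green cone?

(1.6, 0.9)

From the two frames, the green cone sits at roughly (6.1, 6.4) before and (7.7, 7.3) after.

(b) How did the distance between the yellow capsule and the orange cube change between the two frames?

-2.7

Before: roughly 11.3 units apart; after: 8.6. That's 2.7 units closer together.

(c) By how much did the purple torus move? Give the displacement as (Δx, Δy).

(0.6, 2.9)

The purple torus was at about (10.0, 2.4) and moved to about (10.6, 5.3).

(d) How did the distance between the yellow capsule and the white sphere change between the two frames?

-1.5

Before: roughly 10.8 units apart; after: 9.3. That's 1.5 units closer together.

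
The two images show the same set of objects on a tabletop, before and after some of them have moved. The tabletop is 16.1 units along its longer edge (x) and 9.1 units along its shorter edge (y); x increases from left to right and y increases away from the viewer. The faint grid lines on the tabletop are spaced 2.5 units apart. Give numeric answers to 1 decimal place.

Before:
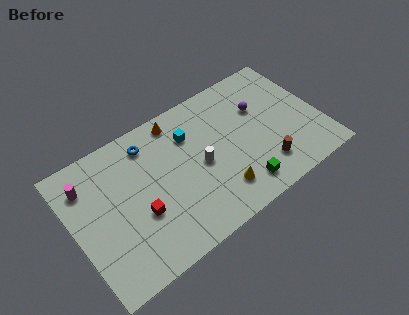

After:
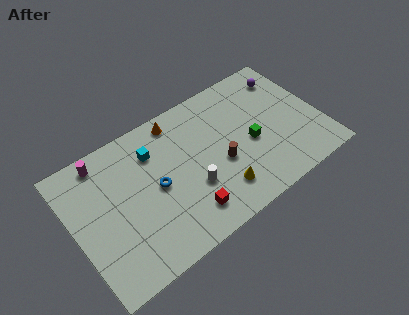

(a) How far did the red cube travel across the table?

3.2

The red cube moved from about (4.0, 3.4) to (6.8, 1.8), a distance of √(2.8² + 1.6²) ≈ 3.2.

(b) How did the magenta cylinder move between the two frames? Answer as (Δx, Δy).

(1.2, 1.0)

The magenta cylinder was at about (1.2, 7.0) and moved to about (2.4, 8.0).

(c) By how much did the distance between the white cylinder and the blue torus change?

-1.8

Before: roughly 4.3 units apart; after: 2.5. That's 1.8 units closer together.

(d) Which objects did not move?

the orange cone and the yellow cone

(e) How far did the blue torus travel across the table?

3.0

The blue torus was near (5.3, 7.5) before and (5.3, 4.5) after, so it travelled √(0.0² + 3.0²) ≈ 3.0 units.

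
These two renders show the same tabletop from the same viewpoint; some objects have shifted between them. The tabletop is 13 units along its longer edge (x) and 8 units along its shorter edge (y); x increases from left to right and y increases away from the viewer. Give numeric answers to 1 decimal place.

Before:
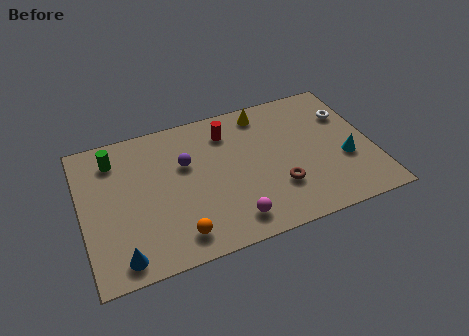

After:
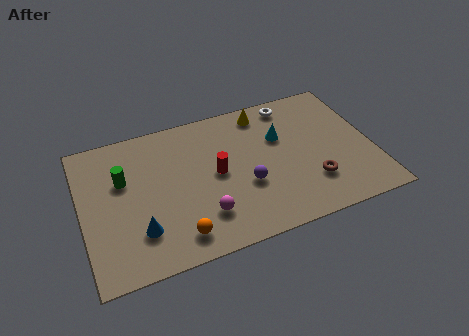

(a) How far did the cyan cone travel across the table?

3.5

From (11.7, 3.0) to (9.0, 5.2), the cyan cone covered √(2.7² + 2.2²) ≈ 3.5 units.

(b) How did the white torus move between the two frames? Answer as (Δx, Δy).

(-2.4, 1.4)

The white torus was at about (12.1, 5.6) and moved to about (9.7, 7.0).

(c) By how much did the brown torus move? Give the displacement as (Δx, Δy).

(1.5, -0.2)

From the two frames, the brown torus sits at roughly (8.6, 2.4) before and (10.1, 2.2) after.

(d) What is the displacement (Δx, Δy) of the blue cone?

(0.9, 1.1)

The blue cone was at about (1.5, 1.0) and moved to about (2.4, 2.1).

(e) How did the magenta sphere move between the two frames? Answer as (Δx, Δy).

(-1.2, 0.7)

From the two frames, the magenta sphere sits at roughly (6.4, 1.3) before and (5.2, 2.0) after.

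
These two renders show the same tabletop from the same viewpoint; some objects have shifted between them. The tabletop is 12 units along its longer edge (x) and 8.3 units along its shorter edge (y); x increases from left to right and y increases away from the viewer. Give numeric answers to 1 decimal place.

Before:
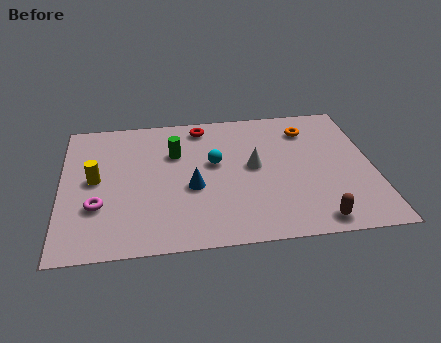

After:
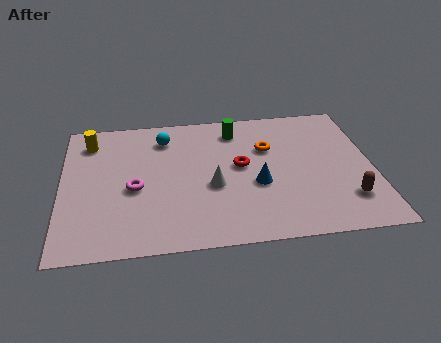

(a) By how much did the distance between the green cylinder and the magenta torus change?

+0.9

Before: roughly 4.2 units apart; after: 5.1. That's 0.9 units further apart.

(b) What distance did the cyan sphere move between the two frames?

2.6

The cyan sphere was near (5.9, 4.8) before and (4.0, 6.6) after, so it travelled √(1.9² + 1.8²) ≈ 2.6 units.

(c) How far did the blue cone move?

2.5

The blue cone was near (5.0, 3.4) before and (7.5, 3.3) after, so it travelled √(2.5² + 0.1²) ≈ 2.5 units.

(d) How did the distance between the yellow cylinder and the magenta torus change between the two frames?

+1.9

The distance was about 1.6 in the first image and 3.5 in the second, so they moved 1.9 units further apart.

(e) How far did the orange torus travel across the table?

1.9

From (9.6, 6.5) to (8.0, 5.5), the orange torus covered √(1.6² + 1.0²) ≈ 1.9 units.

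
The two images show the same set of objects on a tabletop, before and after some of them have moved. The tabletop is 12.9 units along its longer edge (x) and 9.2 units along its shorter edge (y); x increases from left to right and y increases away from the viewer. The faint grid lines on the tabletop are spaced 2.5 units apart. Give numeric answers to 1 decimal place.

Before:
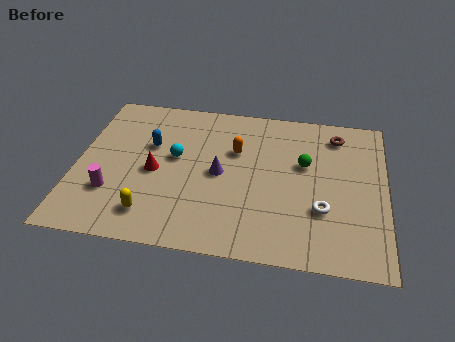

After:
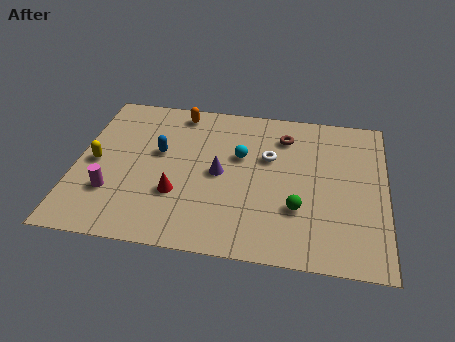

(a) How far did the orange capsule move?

3.3

From (6.6, 6.0) to (4.1, 8.1), the orange capsule covered √(2.5² + 2.1²) ≈ 3.3 units.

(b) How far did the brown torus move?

2.2

The brown torus was near (10.8, 7.6) before and (8.6, 7.2) after, so it travelled √(2.2² + 0.4²) ≈ 2.2 units.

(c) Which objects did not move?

the purple cone and the magenta cylinder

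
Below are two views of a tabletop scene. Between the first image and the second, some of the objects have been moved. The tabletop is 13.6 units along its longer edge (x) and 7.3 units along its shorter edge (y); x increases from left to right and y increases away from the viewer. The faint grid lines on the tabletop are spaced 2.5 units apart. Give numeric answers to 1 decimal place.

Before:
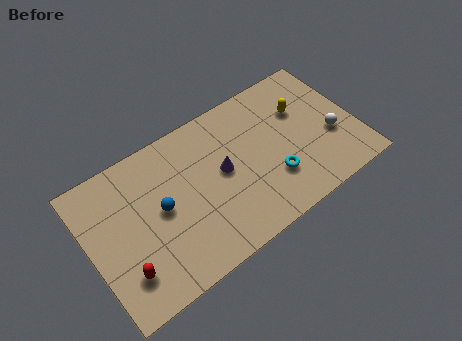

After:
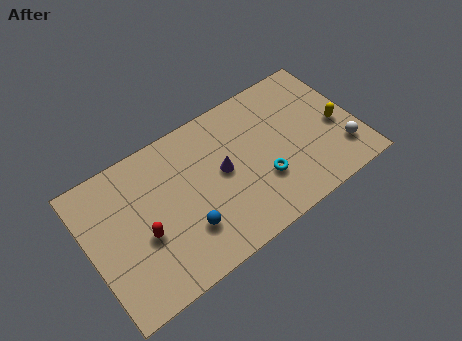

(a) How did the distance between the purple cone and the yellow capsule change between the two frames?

+1.4

They were about 4.4 units apart before and 5.8 after — 1.4 units further apart.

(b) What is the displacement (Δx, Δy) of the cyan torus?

(-0.5, 0.2)

The cyan torus started near (9.1, 2.2) and ended near (8.6, 2.4).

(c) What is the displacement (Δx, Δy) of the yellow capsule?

(1.5, -1.7)

The yellow capsule started near (11.1, 4.9) and ended near (12.6, 3.2).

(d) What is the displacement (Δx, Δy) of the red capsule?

(1.2, 1.2)

From the two frames, the red capsule sits at roughly (1.4, 1.8) before and (2.6, 3.0) after.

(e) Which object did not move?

the purple cone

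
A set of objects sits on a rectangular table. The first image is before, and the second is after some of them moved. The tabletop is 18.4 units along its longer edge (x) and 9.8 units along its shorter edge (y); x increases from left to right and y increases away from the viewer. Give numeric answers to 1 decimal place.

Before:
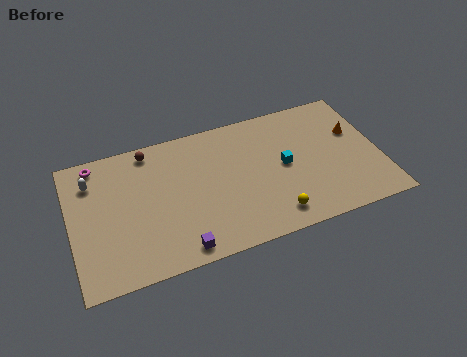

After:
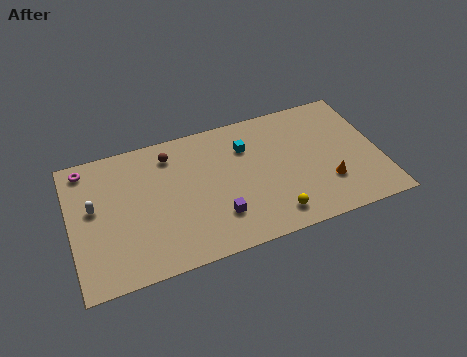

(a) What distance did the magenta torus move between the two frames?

0.6

The magenta torus moved from about (1.7, 8.7) to (1.1, 8.6), a distance of √(0.6² + 0.1²) ≈ 0.6.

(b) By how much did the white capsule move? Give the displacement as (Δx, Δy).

(0.0, -1.9)

From the two frames, the white capsule sits at roughly (1.4, 7.5) before and (1.4, 5.6) after.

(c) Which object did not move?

the yellow sphere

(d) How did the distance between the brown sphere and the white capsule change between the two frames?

+1.6

Before: roughly 3.7 units apart; after: 5.3. That's 1.6 units further apart.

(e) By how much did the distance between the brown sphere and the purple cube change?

-1.8

The distance was about 7.7 in the first image and 5.9 in the second, so they moved 1.8 units closer together.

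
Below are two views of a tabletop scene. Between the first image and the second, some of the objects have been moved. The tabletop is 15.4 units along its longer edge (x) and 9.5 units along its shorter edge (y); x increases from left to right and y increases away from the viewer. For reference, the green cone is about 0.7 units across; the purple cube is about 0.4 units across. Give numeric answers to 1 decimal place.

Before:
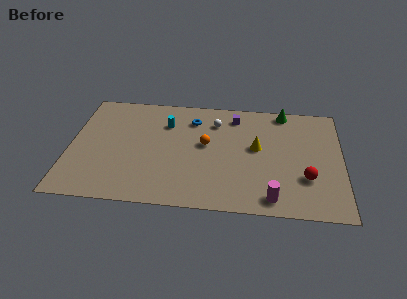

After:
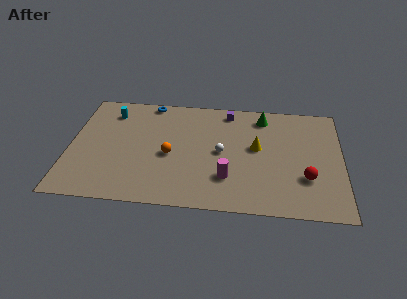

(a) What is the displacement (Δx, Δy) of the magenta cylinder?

(-2.5, 1.4)

From the two frames, the magenta cylinder sits at roughly (11.5, 1.2) before and (9.0, 2.6) after.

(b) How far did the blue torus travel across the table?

2.8

From (6.9, 7.4) to (4.4, 8.7), the blue torus covered √(2.5² + 1.3²) ≈ 2.8 units.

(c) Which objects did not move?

the red sphere and the yellow cone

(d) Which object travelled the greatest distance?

the cyan cylinder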